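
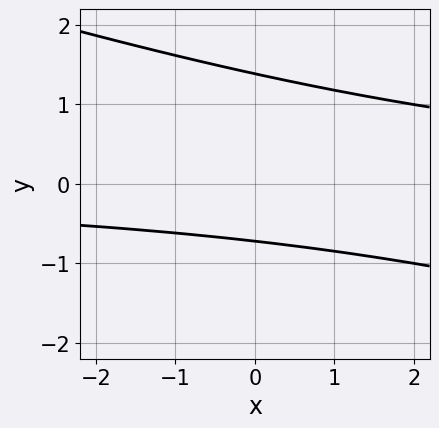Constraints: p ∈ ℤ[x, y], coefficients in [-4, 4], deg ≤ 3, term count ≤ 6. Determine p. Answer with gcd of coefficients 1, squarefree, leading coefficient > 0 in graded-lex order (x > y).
x*y + 3*y^2 - 2*y - 3

First, the degree is 2 — a generic line meets the curve in up to 2 points.
Next, reading off the gridlines: no x-intercept at any integer in the box.
Finally, these observations pin down the coefficients.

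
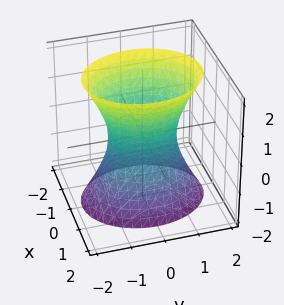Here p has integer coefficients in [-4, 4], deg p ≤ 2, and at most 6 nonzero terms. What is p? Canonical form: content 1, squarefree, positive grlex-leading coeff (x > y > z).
3*x^2 + 2*y^2 - z^2 - 2

(a) Degree: an hourglass — one-sheet hyperboloid; a quadric, so deg p = 2.
(b) Symmetries: the z ↦ −z reflection is a symmetry, so z appears only in even powers; it's symmetric under x → −x, forcing even powers of x; the y ↦ −y reflection is a symmetry, so y appears only in even powers.
(c) From the visible intercepts: among the integer gridlines, it crosses the y-axis at y ∈ {-1, 1}; no z-intercept at any integer in the box.
(d) Assembling these constraints gives the stated polynomial.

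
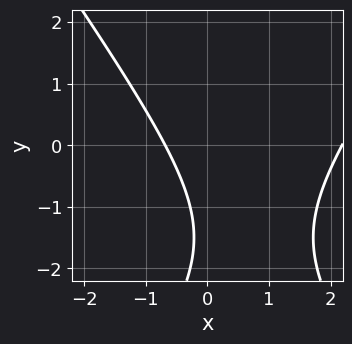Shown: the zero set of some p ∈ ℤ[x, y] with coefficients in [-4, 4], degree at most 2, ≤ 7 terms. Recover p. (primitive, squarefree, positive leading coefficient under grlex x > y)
1. The degree is 2 — a generic line meets the curve in up to 2 points.
2. Checking where it meets the axes: no y-intercept at any integer in the box.
3. Putting this together gives p.

2*x^2 - y^2 - 3*x - 3*y - 3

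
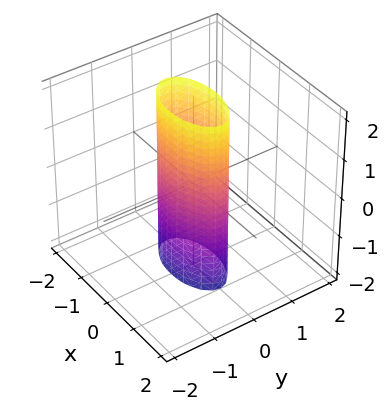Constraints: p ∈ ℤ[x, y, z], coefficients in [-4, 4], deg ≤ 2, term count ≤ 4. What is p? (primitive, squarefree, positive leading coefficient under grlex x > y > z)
x^2 + 3*y^2 - 1

First, degree: constant cross-section along one axis; a quadric, so deg p = 2.
Then, symmetries: the z ↦ −z reflection is a symmetry, so z appears only in even powers; the y ↦ −y reflection is a symmetry, so y appears only in even powers; it's symmetric under x → −x, forcing even powers of x.
Then, from the axis intercepts and sections: the x-axis gridline crossings are at x ∈ {-1, 1}; no z-intercept at any integer in the box.
Finally, putting this together gives p.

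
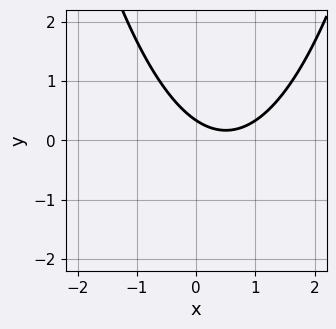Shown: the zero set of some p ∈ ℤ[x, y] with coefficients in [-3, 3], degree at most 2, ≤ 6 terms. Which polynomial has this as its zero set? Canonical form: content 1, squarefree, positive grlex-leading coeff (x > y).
2*x^2 - 2*x - 3*y + 1

(a) deg p = 2. The shape is more complex than any degree-1 curve.
(b) Reading off the gridlines: no x-intercept at any integer in the box.
(c) These observations pin down the coefficients.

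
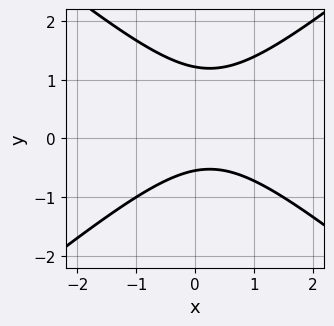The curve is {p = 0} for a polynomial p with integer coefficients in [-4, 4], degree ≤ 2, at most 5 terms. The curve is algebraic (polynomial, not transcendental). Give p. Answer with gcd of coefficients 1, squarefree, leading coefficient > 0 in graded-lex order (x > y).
2*x^2 - 3*y^2 - x + 2*y + 2

First, deg p = 2. No degree-1 curve has this shape.
Then, from the visible intercepts: the curve avoids every integer x-axis point in the box.
Finally, solving for integer coefficients yields p as stated.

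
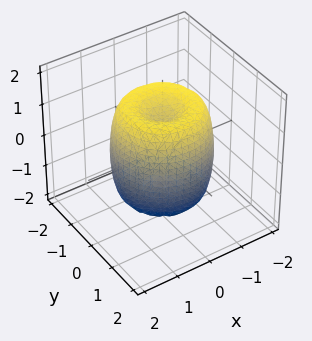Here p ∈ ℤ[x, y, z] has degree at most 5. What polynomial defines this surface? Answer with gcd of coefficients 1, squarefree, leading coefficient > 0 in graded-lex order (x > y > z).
2*x^4 + 4*x^2*y^2 + 2*y^4 - 3*x^2 - 3*y^2 + z^2 - 1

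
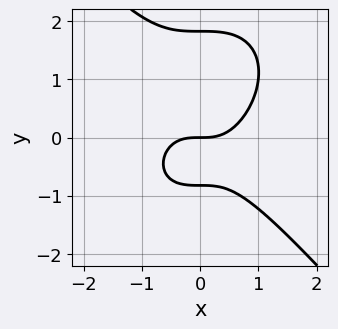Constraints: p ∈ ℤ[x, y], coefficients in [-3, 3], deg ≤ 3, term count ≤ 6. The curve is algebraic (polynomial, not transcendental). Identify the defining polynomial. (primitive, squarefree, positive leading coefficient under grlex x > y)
3*x^3 + 2*y^3 - 2*y^2 - 3*y

The degree is 3 — no degree-2 curve has this shape.
Reading off the gridlines: one y-axis crossing is at y = 0; it meets the x-axis at x = 0 (among the integer gridlines).
Assembling these constraints gives the stated polynomial.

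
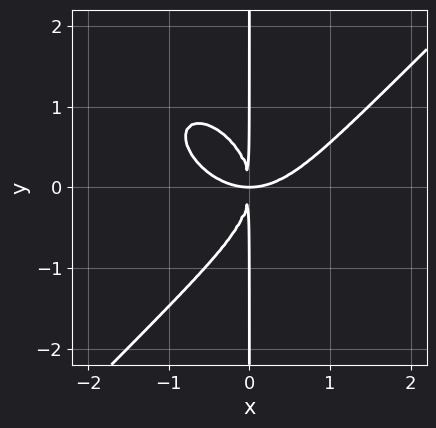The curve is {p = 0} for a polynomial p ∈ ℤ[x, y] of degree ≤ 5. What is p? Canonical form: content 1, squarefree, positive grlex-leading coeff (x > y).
2*x^4 - 2*x*y^3 - 3*x^2*y

Degree: no degree-3 curve has this shape, so deg p = 4.
Against the integer gridlines: every point of the y-axis in the box is on the curve.
The integer polynomial consistent with all of this is the stated p.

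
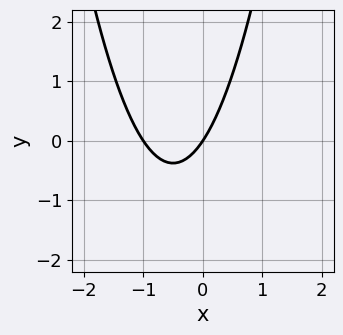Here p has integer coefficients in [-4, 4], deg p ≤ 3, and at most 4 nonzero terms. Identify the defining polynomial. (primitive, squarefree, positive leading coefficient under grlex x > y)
3*x^2 + 3*x - 2*y

The degree is 2 — a generic line meets the curve in up to 2 points.
Reading off the gridlines: among the integer gridlines, it crosses the x-axis at x ∈ {-1, 0}; one y-axis crossing is at y = 0.
Assembling these constraints gives the stated polynomial.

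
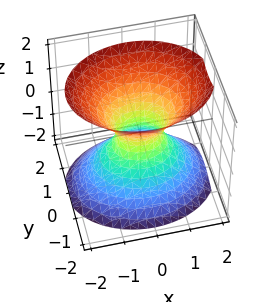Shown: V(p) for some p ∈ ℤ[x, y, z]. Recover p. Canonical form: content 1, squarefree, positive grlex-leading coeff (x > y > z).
2*x^2 + 3*y^2 - 2*z^2 - 1

(a) deg p = 2. One connected sheet with a waist; a quadric.
(b) Symmetries: mirror symmetry z ↦ −z ⇒ only even powers of z; mirror symmetry y ↦ −y ⇒ only even powers of y; mirror symmetry x ↦ −x ⇒ only even powers of x.
(c) Checking where it meets the axes: it misses every integer gridline on the z-axis.
(d) Assembling these constraints gives the stated polynomial.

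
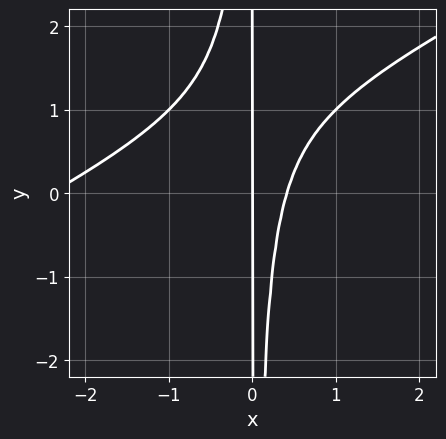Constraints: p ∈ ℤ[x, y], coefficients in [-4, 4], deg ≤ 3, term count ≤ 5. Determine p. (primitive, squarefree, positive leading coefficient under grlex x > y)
deg p = 3. The shape is more complex than any degree-2 curve.
Against the integer gridlines: the visible y-axis segment lies entirely on the curve; it meets the x-axis at x = 0 (among the integer gridlines).
The integer polynomial consistent with all of this is the stated p.

x^3 - 2*x^2*y + 2*x^2 - x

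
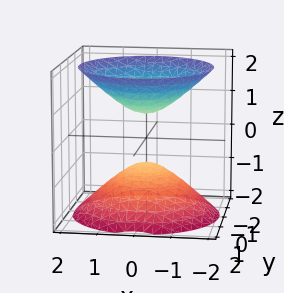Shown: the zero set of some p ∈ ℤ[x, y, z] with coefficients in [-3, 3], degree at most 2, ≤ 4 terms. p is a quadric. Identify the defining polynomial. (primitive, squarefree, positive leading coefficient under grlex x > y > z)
1. There are 2 components. They look like related sheets of one shape, so recover p as a whole.
2. deg p = 2. Two separate bowl-shaped sheets opening away from each other; a quadric.
3. Symmetries: it's symmetric under z → −z, forcing even powers of z; the z-axis is an axis of rotation, so x and y enter only as x² + y².
4. Reading off the gridlines: a circular section at z = 2 has radius between 1 and 2; it misses every integer gridline on the y-axis; it misses every integer gridline on the x-axis.
5. Putting this together gives p.

2*x^2 + 2*y^2 - 2*z^2 + 1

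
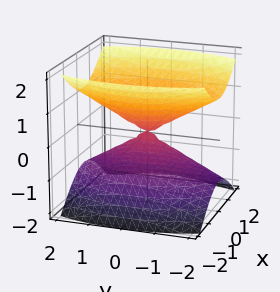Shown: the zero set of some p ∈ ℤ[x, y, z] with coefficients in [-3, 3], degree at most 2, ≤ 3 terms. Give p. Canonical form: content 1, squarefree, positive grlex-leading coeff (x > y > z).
3*x^2 + y^2 - 3*z^2

The picture has 2 separate pieces. They look like related sheets of one shape, so recover p as a whole.
Degree: two nappes meeting at a single point; a quadric, so deg p = 2.
Symmetries: the x ↦ −x reflection is a symmetry, so x appears only in even powers; the y ↦ −y reflection is a symmetry, so y appears only in even powers; it's symmetric under z → −z, forcing even powers of z.
Observable constraints: one y-axis crossing is at y = 0; it meets the z-axis at z = 0 (among the integer gridlines).
Putting this together gives p.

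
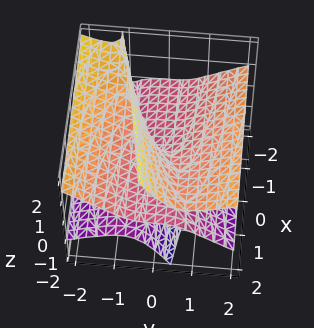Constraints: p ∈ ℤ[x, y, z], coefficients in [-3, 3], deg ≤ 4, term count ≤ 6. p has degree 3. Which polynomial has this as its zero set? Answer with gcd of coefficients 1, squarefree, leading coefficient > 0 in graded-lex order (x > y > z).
y^3 - 3*y*z^2 - z^3 + x*z

(a) deg p = 3. The shape is more complex than any degree-2 surface.
(b) Checking where it meets the axes: every point of the x-axis in the box is on the surface; it meets the z-axis at z = 0 (among the integer gridlines).
(c) Solving for integer coefficients yields p as stated.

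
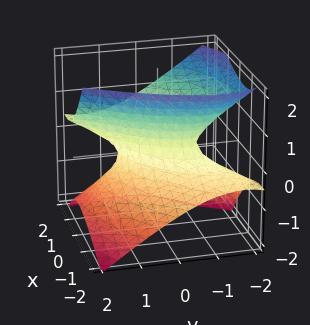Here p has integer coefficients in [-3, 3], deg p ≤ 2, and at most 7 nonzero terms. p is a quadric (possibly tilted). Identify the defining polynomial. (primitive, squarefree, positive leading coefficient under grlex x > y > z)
2*x^2 - 3*x*y - 3*x*z + 2*y^2 - 3*z^2 - 1

The degree is 2 — no degree-1 surface has this shape.
Reading off the gridlines: it misses every integer gridline on the z-axis.
Matching integer coefficients to the picture gives p.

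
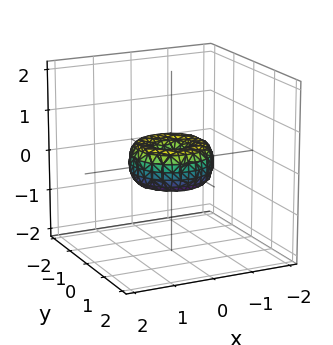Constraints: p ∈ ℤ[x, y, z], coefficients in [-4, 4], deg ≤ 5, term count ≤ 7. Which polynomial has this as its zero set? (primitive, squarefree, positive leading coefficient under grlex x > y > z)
x^4 + 2*x^2*y^2 + y^4 - x^2 - y^2 + z^2

First, degree: a generic line meets the surface in up to 4 points, so deg p = 4.
Then, symmetries: every cross-section ⟂ z is a circle, so x, y appear only via x² + y².
Then, checking where it meets the axes: the x-axis gridline crossings are at x ∈ {-1, 0, 1}; a circular section at z = 0 has radius exactly 1.
Finally, together with the visible shape, these determine p as stated. Check: (0, -1, 0) on the y-axis lies on the surface, and p(0, -1, 0) = 0. ✓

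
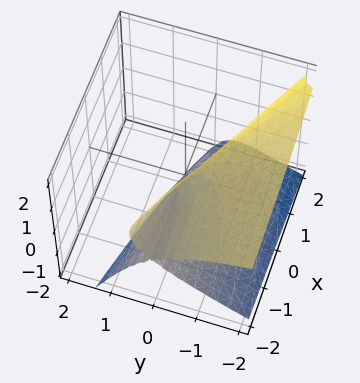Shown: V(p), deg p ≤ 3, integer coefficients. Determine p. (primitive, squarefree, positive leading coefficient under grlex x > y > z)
(a) Degree: no degree-2 surface has this shape, so deg p = 3.
(b) Reading off the gridlines: it crosses the z-axis at the gridline z = 0; every point of the x-axis in the box is on the surface; one y-axis crossing is at y = 0.
(c) Together with the visible shape, these determine p as stated.

x*z^2 - y^2*z + 2*y*z^2 + z^3 + 2*y^2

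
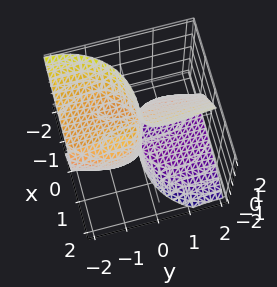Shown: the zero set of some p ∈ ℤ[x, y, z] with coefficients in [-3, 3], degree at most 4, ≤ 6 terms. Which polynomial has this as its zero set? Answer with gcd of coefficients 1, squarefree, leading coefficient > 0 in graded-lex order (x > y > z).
Degree: the shape is more complex than any degree-2 surface, so deg p = 3.
From the axis intercepts and sections: it meets the x-axis at x = 0 (among the integer gridlines); the visible z-axis segment lies entirely on the surface.
Together with the visible shape, these determine p as stated.

2*x^3 + 2*x*y^2 + 3*x*y*z - 2*y*z^2 + 3*y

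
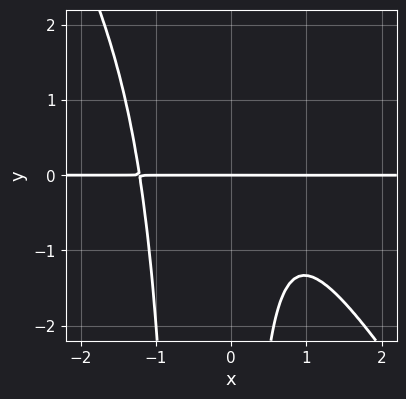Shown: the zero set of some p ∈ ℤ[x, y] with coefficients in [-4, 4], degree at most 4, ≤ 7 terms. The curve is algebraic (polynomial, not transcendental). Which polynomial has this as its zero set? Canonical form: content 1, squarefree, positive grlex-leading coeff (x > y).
First, the degree is 4 — a generic line meets the curve in up to 4 points.
Then, reading off the gridlines: every point of the x-axis in the box is on the curve; it crosses the y-axis at the gridline y = 0.
Finally, the integer polynomial consistent with all of this is the stated p.

3*x^3*y + 2*x^2*y^2 + x*y^2 - 2*x*y + 3*y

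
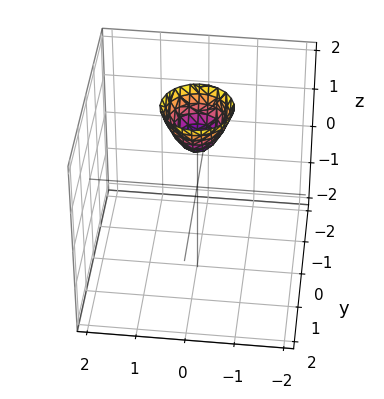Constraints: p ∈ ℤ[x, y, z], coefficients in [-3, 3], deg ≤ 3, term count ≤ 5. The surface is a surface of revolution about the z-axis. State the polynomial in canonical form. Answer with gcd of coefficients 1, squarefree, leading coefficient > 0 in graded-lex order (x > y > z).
2*x^2 + 2*y^2 - z + 1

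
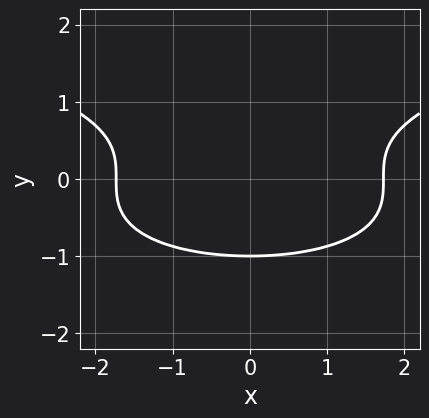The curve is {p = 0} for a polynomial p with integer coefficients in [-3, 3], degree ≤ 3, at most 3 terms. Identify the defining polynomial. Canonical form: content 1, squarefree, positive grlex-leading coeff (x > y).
3*y^3 - x^2 + 3

First, degree: the shape is more complex than any degree-2 curve, so deg p = 3.
Then, symmetries: mirror symmetry x ↦ −x ⇒ only even powers of x.
Next, observable constraints: it meets the y-axis at y = -1 (among the integer gridlines).
Finally, matching integer coefficients to the picture gives p.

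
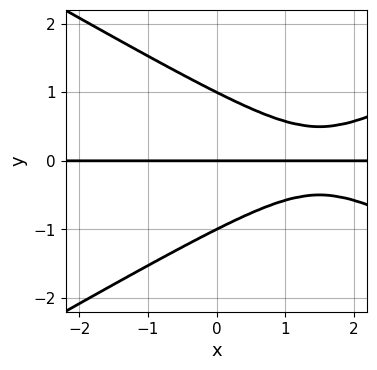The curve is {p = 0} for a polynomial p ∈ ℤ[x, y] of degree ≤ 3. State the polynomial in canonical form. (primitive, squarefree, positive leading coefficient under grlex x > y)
x^2*y - 3*y^3 - 3*x*y + 3*y

First, deg p = 3.
Next, against the integer gridlines: every point of the x-axis in the box is on the curve; among the integer gridlines, it crosses the y-axis at y ∈ {-1, 0, 1}.
Finally, putting this together gives p.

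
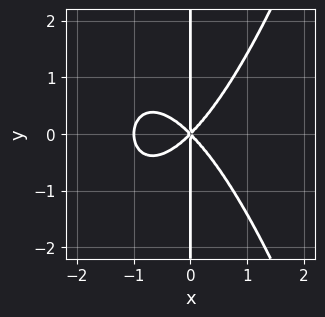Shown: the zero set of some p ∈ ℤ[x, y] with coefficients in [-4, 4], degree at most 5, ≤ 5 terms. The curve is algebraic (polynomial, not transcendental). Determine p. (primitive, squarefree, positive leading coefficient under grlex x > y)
x^4 + x^3 - x*y^2

First, the degree is 4 — a generic line meets the curve in up to 4 points.
Next, symmetries: the y ↦ −y reflection is a symmetry, so y appears only in even powers.
Then, observable constraints: every point of the y-axis in the box is on the curve; among the integer gridlines, it crosses the x-axis at x ∈ {-1, 0}.
Finally, solving for integer coefficients yields p as stated.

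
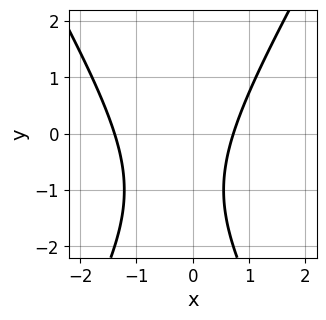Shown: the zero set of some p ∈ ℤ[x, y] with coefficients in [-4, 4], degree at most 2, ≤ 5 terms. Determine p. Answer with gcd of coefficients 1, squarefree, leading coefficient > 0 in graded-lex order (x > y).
First, the degree is 2 — the shape is more complex than any degree-1 curve.
Next, checking where it meets the axes: no y-intercept at any integer in the box.
Finally, the integer polynomial consistent with all of this is the stated p.

3*x^2 - y^2 + 2*x - 2*y - 3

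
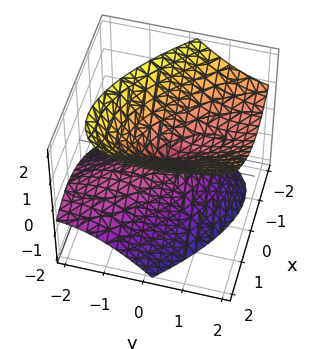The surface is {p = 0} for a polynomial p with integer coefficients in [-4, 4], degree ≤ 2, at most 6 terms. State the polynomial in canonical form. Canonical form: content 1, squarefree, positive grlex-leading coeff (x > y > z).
First, I count 2 distinct pieces. They look like related sheets of one shape, so recover p as a whole.
Next, degree: a generic line meets the surface in up to 2 points, so deg p = 2.
Then, observable constraints: it crosses the y-axis at the gridline y = 0; one z-axis crossing is at z = 0; it crosses the x-axis at the gridline x = 0.
Finally, assembling these constraints gives the stated polynomial.

2*x^2 + 2*x*y + y^2 - 2*y*z - 2*z^2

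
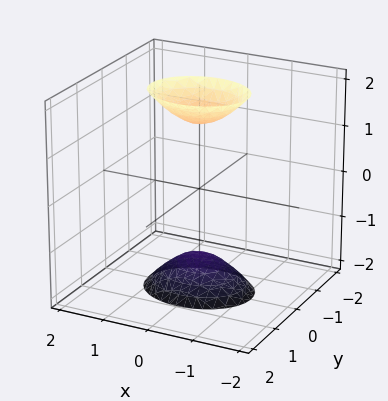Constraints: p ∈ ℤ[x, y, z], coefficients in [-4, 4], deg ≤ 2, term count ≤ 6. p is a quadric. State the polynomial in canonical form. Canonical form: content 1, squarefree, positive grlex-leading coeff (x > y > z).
I count 2 distinct pieces. Treating them together as one polynomial.
deg p = 2. Two sheets facing apart; a quadric.
Symmetries: the z ↦ −z reflection is a symmetry, so z appears only in even powers; mirror symmetry x ↦ −x ⇒ only even powers of x; it's symmetric under y → −y, forcing even powers of y.
From the visible intercepts: no x-intercept at any integer in the box; the surface avoids every integer y-axis point in the box.
Fitting integer coefficients to these (and the overall shape) gives p.

2*x^2 + 3*y^2 - z^2 + 2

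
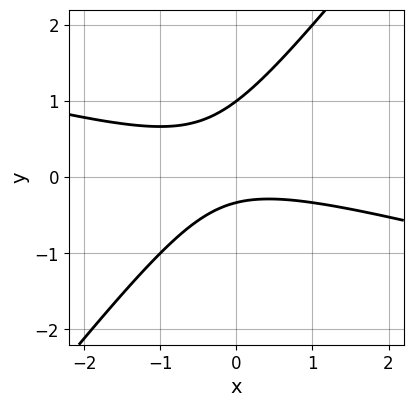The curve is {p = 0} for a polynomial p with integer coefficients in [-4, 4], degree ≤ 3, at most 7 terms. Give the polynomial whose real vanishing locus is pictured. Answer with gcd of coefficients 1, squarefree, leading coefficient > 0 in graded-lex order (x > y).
x^2 + 3*x*y - 3*y^2 + 2*y + 1

(a) deg p = 2. The shape is more complex than any degree-1 curve.
(b) Reading off the gridlines: it misses every integer gridline on the x-axis; it crosses the y-axis at the gridline y = 1.
(c) Solving for integer coefficients yields p as stated.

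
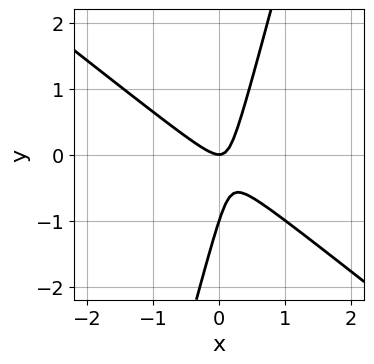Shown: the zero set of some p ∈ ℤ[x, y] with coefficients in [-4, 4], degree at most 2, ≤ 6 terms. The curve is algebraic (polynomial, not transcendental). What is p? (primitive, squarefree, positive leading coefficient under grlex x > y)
1. Degree: no degree-1 curve has this shape, so deg p = 2.
2. From the axis intercepts and sections: it crosses the x-axis at the gridline x = 0; the y-axis gridline crossings are at y ∈ {-1, 0}.
3. Matching integer coefficients to the picture gives p.

3*x^2 + 3*x*y - y^2 - y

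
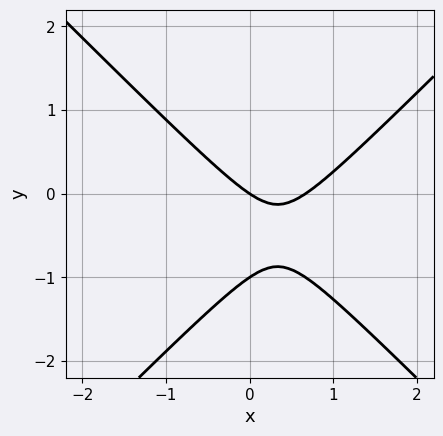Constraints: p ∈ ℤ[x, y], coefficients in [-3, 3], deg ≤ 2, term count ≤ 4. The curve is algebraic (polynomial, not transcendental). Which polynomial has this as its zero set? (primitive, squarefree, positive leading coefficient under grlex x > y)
3*x^2 - 3*y^2 - 2*x - 3*y

First, degree: a generic line meets the curve in up to 2 points, so deg p = 2.
Next, against the integer gridlines: the y-axis gridline crossings are at y ∈ {-1, 0}; it meets the x-axis at x = 0 (among the integer gridlines).
Finally, together with the visible shape, these determine p as stated.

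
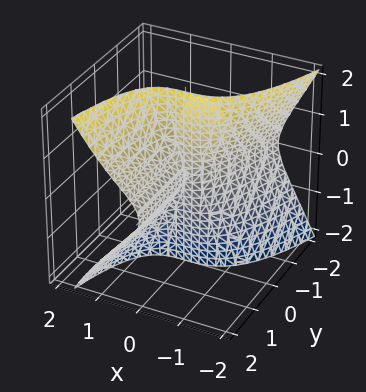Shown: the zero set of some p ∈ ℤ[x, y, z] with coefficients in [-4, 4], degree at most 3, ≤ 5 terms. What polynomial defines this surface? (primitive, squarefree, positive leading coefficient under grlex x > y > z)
3*x^3 - 2*y*z^2 + 2*x*y

(a) Degree: the shape is more complex than any degree-2 surface, so deg p = 3.
(b) Against the integer gridlines: the visible y-axis segment lies entirely on the surface; one x-axis crossing is at x = 0; every point of the z-axis in the box is on the surface.
(c) Solving for integer coefficients yields p as stated.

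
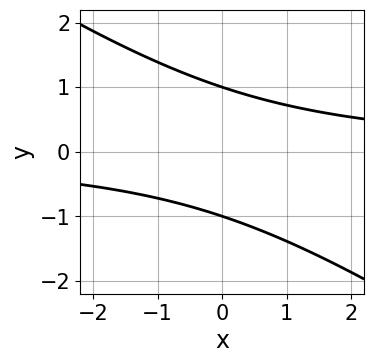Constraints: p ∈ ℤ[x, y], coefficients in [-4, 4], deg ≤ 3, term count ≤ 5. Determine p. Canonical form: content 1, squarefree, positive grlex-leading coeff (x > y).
(a) deg p = 2. The shape is more complex than any degree-1 curve.
(b) Checking where it meets the axes: no x-intercept at any integer in the box; the y-axis gridline crossings are at y ∈ {-1, 1}.
(c) Assembling these constraints gives the stated polynomial.

2*x*y + 3*y^2 - 3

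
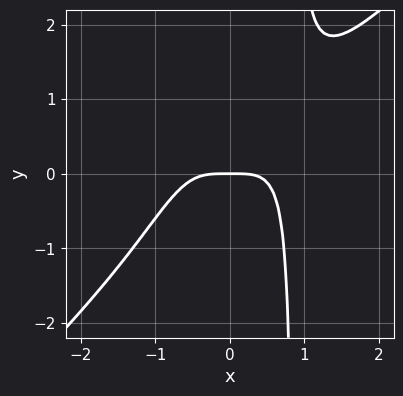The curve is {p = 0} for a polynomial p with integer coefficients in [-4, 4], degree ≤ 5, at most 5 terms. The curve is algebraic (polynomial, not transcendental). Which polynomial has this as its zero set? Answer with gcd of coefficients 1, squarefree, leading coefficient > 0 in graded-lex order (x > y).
3*x^4 - 3*x^3*y + 2*y

1. Degree: the shape is more complex than any degree-3 curve, so deg p = 4.
2. Against the integer gridlines: it crosses the y-axis at the gridline y = 0; it crosses the x-axis at the gridline x = 0.
3. Matching integer coefficients to the picture gives p.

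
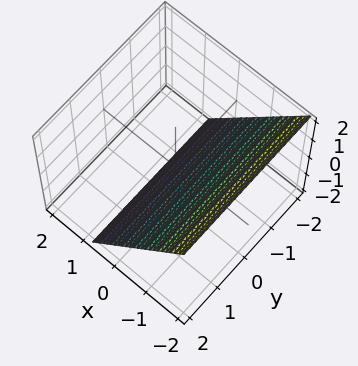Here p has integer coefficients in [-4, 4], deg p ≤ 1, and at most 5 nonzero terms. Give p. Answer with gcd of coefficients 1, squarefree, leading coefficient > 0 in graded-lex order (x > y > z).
Degree: every cross-section is a straight line — this is a plane, so deg p = 1.
Reading off the gridlines: the surface avoids every integer y-axis point in the box; one z-axis crossing is at z = -1.
Putting this together gives p.

3*x + 2*z + 2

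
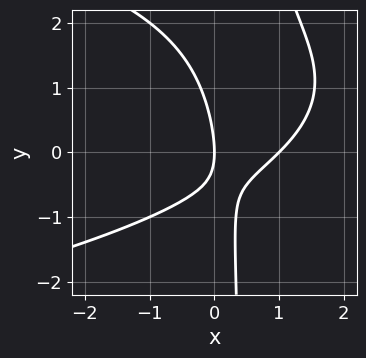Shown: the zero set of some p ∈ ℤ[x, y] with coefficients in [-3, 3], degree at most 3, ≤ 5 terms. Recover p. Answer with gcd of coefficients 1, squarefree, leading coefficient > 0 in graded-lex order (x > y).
(a) The degree is 3 — a generic line meets the curve in up to 3 points.
(b) From the axis intercepts and sections: one y-axis crossing is at y = 0; among the integer gridlines, it crosses the x-axis at x ∈ {0, 1}.
(c) Fitting integer coefficients to these (and the overall shape) gives p.

2*x*y^2 + 3*x^2 - 3*x*y - y^2 - 3*x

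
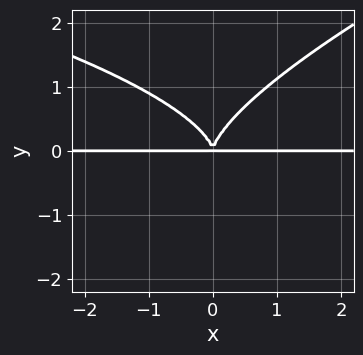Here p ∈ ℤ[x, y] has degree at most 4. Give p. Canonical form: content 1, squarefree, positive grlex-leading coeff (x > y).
deg p = 4. A generic line meets the curve in up to 4 points.
Against the integer gridlines: every point of the x-axis in the box is on the curve.
These observations pin down the coefficients.

x*y^3 - 3*y^4 + 3*x^2*y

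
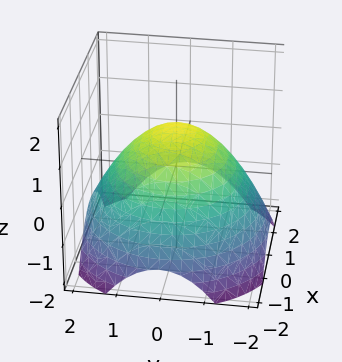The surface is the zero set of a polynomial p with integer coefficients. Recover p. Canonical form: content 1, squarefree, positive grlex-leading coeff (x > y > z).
x^2 + y^2 + 2*z - 2

1. deg p = 2. No degree-1 surface has this shape.
2. Symmetry: every cross-section ⟂ z is a circle, so x, y appear only via x² + y².
3. Reading off the gridlines: a circular section at z = 0 has radius between 1 and 2; one z-axis crossing is at z = 1.
4. Fitting integer coefficients to these (and the overall shape) gives p.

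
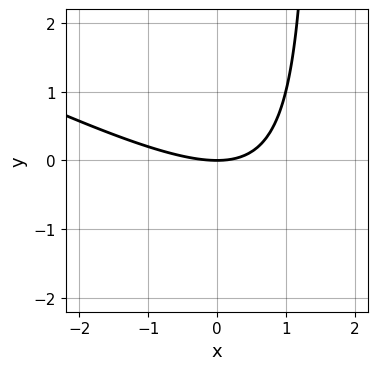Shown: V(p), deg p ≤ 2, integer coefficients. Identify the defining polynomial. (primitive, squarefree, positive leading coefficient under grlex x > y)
x^2 + 2*x*y - 3*y

1. deg p = 2.
2. Observable constraints: it crosses the x-axis at the gridline x = 0; it meets the y-axis at y = 0 (among the integer gridlines).
3. Together with the visible shape, these determine p as stated.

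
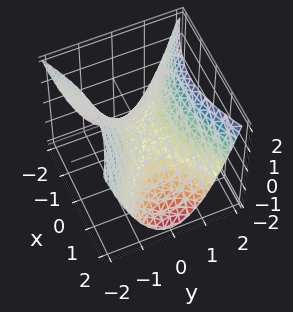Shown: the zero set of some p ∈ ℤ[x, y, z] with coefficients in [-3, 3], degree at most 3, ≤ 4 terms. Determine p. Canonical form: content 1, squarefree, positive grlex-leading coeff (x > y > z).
(a) Degree: a saddle surface; a quadric, so deg p = 2.
(b) Symmetries: mirror symmetry y ↦ −y ⇒ only even powers of y; the x ↦ −x reflection is a symmetry, so x appears only in even powers.
(c) Reading off the gridlines: one x-axis crossing is at x = 0; it meets the z-axis at z = 0 (among the integer gridlines); it crosses the y-axis at the gridline y = 0.
(d) Together with the visible shape, these determine p as stated.

x^2 - 2*y^2 + 2*z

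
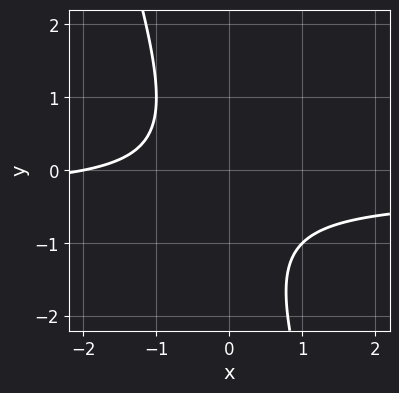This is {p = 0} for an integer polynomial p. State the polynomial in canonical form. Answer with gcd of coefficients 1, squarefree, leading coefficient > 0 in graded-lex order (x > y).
Degree: a generic line meets the curve in up to 2 points, so deg p = 2.
From the visible intercepts: it meets the x-axis at x = -2 (among the integer gridlines); no y-intercept at any integer in the box.
Matching integer coefficients to the picture gives p.

3*x*y + y^2 + x + y + 2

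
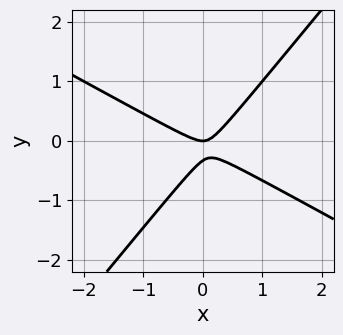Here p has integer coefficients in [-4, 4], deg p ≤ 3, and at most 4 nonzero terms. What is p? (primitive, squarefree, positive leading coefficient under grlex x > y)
1. The degree is 2 — the shape is more complex than any degree-1 curve.
2. From the visible intercepts: it crosses the x-axis at the gridline x = 0; it crosses the y-axis at the gridline y = 0.
3. Matching integer coefficients to the picture gives p.

2*x^2 + 2*x*y - 3*y^2 - y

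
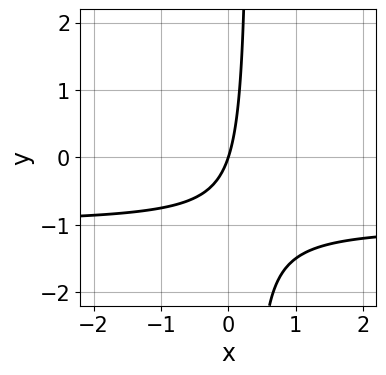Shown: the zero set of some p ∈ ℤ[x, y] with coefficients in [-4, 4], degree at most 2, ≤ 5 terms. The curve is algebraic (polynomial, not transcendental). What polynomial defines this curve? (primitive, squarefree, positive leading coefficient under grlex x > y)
First, the degree is 2 — the shape is more complex than any degree-1 curve.
Next, reading off the gridlines: one y-axis crossing is at y = 0; it meets the x-axis at x = 0 (among the integer gridlines).
Finally, together with the visible shape, these determine p as stated.

3*x*y + 3*x - y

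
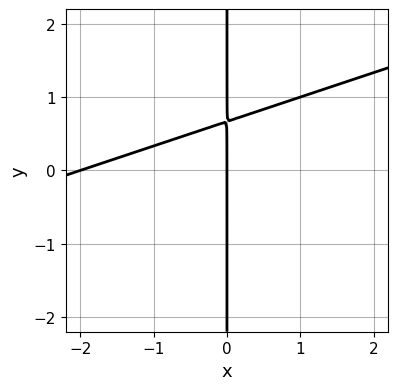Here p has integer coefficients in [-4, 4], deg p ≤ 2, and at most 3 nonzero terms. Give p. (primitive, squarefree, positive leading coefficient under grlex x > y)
(a) The degree is 2 — a generic line meets the curve in up to 2 points.
(b) Against the integer gridlines: among the integer gridlines, it crosses the x-axis at x ∈ {-2, 0}; every point of the y-axis in the box is on the curve.
(c) Assembling these constraints gives the stated polynomial.

x^2 - 3*x*y + 2*x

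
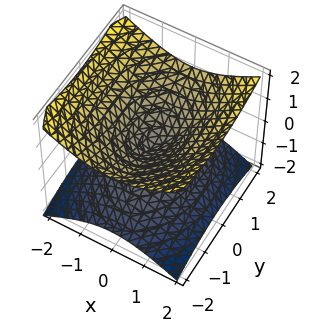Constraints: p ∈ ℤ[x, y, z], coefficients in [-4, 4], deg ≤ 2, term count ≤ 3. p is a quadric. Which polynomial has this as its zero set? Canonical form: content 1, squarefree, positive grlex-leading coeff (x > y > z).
(a) The degree is 2 — two nappes meeting at a single point; a quadric.
(b) Symmetries: it's symmetric under z → −z, forcing even powers of z; the y ↦ −y reflection is a symmetry, so y appears only in even powers; it's symmetric under x → −x, forcing even powers of x.
(c) Checking where it meets the axes: it crosses the z-axis at the gridline z = 0; it crosses the x-axis at the gridline x = 0; one y-axis crossing is at y = 0.
(d) Fitting integer coefficients to these (and the overall shape) gives p.

2*x^2 + y^2 - 3*z^2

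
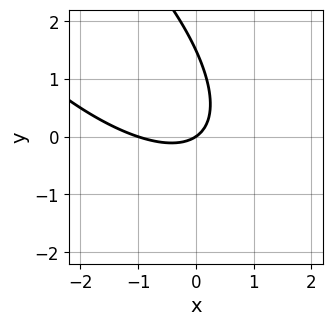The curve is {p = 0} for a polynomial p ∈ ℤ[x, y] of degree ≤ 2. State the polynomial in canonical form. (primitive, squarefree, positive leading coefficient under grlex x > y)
1. Degree: a generic line meets the curve in up to 2 points, so deg p = 2.
2. Checking where it meets the axes: among the integer gridlines, it crosses the x-axis at x ∈ {-1, 0}; it crosses the y-axis at the gridline y = 0.
3. Fitting integer coefficients to these (and the overall shape) gives p.

2*x^2 + 3*x*y + 2*y^2 + 2*x - 3*y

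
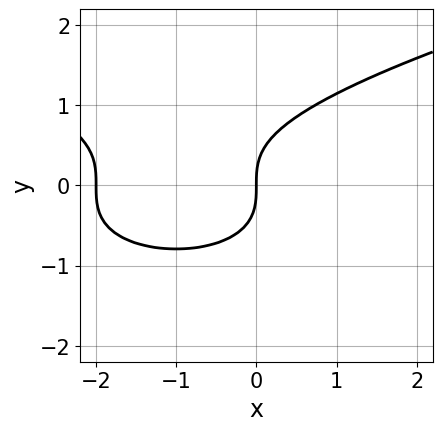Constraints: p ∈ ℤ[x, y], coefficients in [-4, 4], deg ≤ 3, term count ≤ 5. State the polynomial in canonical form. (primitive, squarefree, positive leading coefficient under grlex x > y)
2*y^3 - x^2 - 2*x

First, degree: the shape is more complex than any degree-2 curve, so deg p = 3.
Next, observable constraints: one y-axis crossing is at y = 0; the x-axis gridline crossings are at x ∈ {-2, 0}.
Finally, assembling these constraints gives the stated polynomial.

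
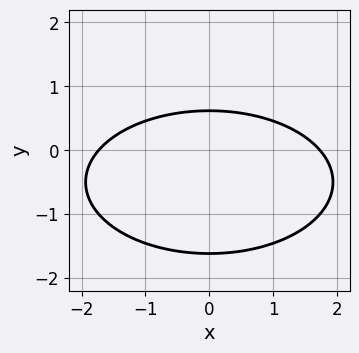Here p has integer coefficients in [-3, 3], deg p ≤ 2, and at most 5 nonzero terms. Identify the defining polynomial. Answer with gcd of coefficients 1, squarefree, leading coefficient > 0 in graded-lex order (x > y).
deg p = 2. A generic line meets the curve in up to 2 points.
Symmetries: the x ↦ −x reflection is a symmetry, so x appears only in even powers.
The integer polynomial consistent with all of this is the stated p.

x^2 + 3*y^2 + 3*y - 3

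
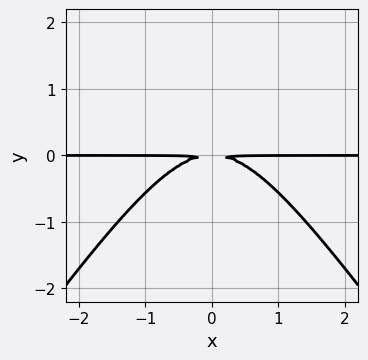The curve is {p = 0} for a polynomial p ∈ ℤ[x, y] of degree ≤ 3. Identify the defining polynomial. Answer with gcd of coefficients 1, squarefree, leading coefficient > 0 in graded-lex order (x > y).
The degree is 3 — no degree-2 curve has this shape.
Symmetries: the x ↦ −x reflection is a symmetry, so x appears only in even powers.
Observable constraints: the visible x-axis segment lies entirely on the curve.
Solving for integer coefficients yields p as stated.

2*x^2*y - y^3 + 3*y^2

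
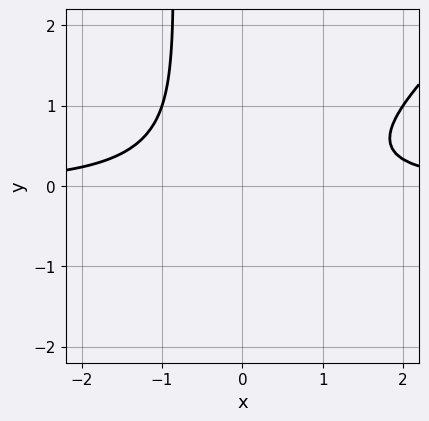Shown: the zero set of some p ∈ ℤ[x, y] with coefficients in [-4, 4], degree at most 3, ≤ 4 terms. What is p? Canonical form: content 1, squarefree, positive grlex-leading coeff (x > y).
x^2*y - x*y^2 - y^2 - 1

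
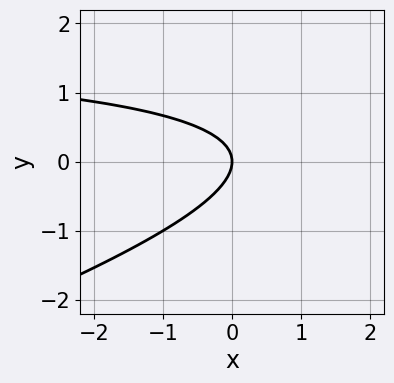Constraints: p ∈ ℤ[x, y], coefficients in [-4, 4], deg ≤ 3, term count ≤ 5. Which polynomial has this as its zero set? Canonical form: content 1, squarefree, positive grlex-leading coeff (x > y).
x*y - 3*y^2 - 2*x

First, deg p = 2. No degree-1 curve has this shape.
Then, reading off the gridlines: it meets the x-axis at x = 0 (among the integer gridlines); it crosses the y-axis at the gridline y = 0.
Finally, putting this together gives p.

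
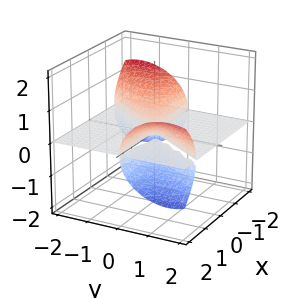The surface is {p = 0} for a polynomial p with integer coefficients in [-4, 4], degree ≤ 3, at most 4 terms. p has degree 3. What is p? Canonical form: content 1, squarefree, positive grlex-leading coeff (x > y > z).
1. The picture has 3 separate pieces.
2. deg p = 3.
3. Reading off the gridlines: it crosses the z-axis at the gridline z = 0; the visible x-axis segment lies entirely on the surface; every point of the y-axis in the box is on the surface.
4. Together with the visible shape, these determine p as stated.

3*x*y*z - 2*y^2*z - 3*z^3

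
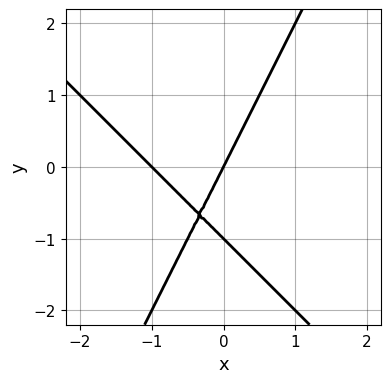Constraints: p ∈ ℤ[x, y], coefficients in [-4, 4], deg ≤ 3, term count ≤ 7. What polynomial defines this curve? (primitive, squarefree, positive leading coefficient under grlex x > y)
deg p = 2.
From the visible intercepts: among the integer gridlines, it crosses the y-axis at y ∈ {-1, 0}; among the integer gridlines, it crosses the x-axis at x ∈ {-1, 0}.
Putting this together gives p.

2*x^2 + x*y - y^2 + 2*x - y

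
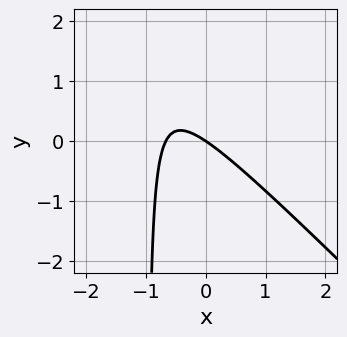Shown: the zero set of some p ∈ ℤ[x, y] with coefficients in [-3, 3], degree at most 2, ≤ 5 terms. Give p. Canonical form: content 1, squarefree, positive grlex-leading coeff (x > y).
3*x^2 + 3*x*y + 2*x + 3*y

(a) deg p = 2.
(b) Checking where it meets the axes: it crosses the x-axis at the gridline x = 0; one y-axis crossing is at y = 0.
(c) Fitting integer coefficients to these (and the overall shape) gives p.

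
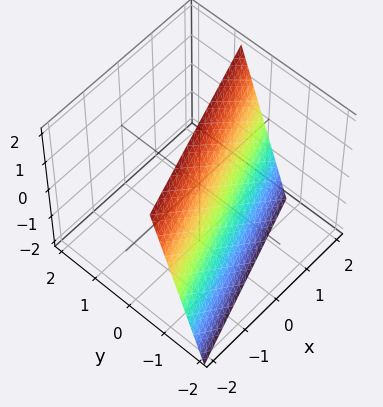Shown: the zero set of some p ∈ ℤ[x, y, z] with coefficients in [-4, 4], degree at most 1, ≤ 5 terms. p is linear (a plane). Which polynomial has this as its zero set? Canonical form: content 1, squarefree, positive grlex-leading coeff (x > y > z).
1. deg p = 1. Every cross-section is a straight line — this is a plane.
2. Against the integer gridlines: one x-axis crossing is at x = 2; it crosses the z-axis at the gridline z = 2.
3. Assembling these constraints gives the stated polynomial.

x - 3*y + z - 2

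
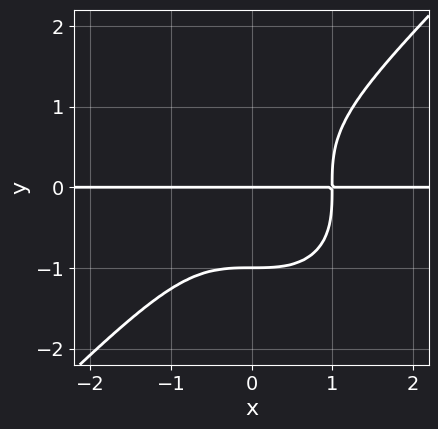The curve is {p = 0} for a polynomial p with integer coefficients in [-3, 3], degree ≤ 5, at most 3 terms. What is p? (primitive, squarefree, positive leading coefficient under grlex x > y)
First, deg p = 4. No degree-3 curve has this shape.
Then, from the visible intercepts: every point of the x-axis in the box is on the curve; the y-axis gridline crossings are at y ∈ {-1, 0}.
Finally, putting this together gives p.

x^3*y - y^4 - y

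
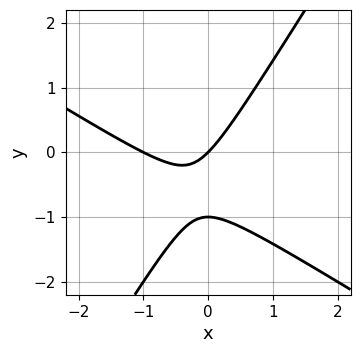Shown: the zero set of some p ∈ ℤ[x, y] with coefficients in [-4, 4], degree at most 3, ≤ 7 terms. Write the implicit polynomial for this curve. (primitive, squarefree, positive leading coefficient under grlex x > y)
1. deg p = 2.
2. Observable constraints: among the integer gridlines, it crosses the y-axis at y ∈ {-1, 0}; among the integer gridlines, it crosses the x-axis at x ∈ {-1, 0}.
3. Putting this together gives p.

x^2 + x*y - y^2 + x - y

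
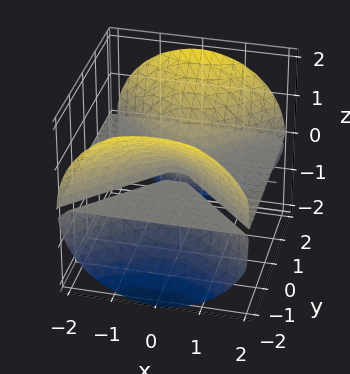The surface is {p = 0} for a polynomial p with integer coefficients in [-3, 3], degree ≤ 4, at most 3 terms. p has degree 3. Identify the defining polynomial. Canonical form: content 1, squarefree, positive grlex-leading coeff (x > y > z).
x^2*z - y^2*z + z^3

I count 3 distinct pieces.
The degree is 3 — the shape is more complex than any degree-2 surface.
From the visible intercepts: every point of the x-axis in the box is on the surface; it crosses the z-axis at the gridline z = 0.
Assembling these constraints gives the stated polynomial.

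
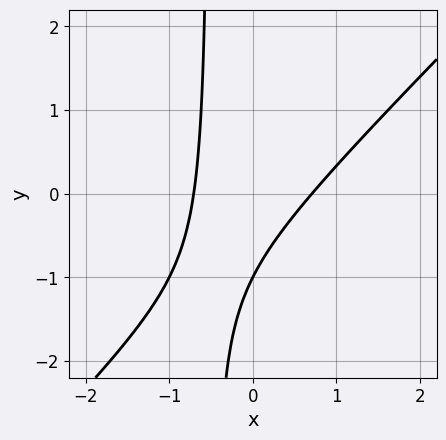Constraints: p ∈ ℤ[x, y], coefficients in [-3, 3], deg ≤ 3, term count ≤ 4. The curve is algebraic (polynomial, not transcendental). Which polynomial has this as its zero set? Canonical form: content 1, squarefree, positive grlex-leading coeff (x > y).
2*x^2 - 2*x*y - y - 1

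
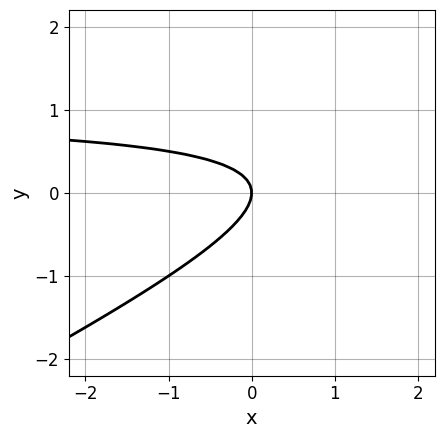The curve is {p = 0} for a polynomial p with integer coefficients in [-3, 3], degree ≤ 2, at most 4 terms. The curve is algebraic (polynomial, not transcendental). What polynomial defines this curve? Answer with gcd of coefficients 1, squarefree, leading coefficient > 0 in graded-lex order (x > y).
First, the degree is 2 — a generic line meets the curve in up to 2 points.
Then, against the integer gridlines: one x-axis crossing is at x = 0; it crosses the y-axis at the gridline y = 0.
Finally, these observations pin down the coefficients.

x*y - 2*y^2 - x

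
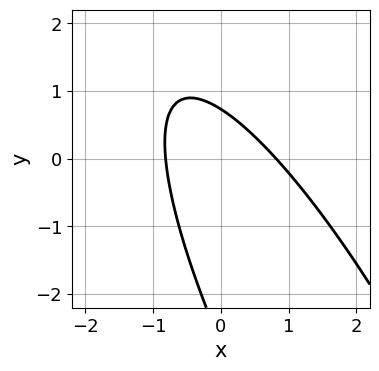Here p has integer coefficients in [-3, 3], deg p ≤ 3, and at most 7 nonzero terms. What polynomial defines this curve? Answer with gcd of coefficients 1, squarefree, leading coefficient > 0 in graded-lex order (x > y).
3*x^2 + 3*x*y + y^2 + 2*y - 2

(a) Degree: the shape is more complex than any degree-1 curve, so deg p = 2.
(b) The integer polynomial consistent with all of this is the stated p.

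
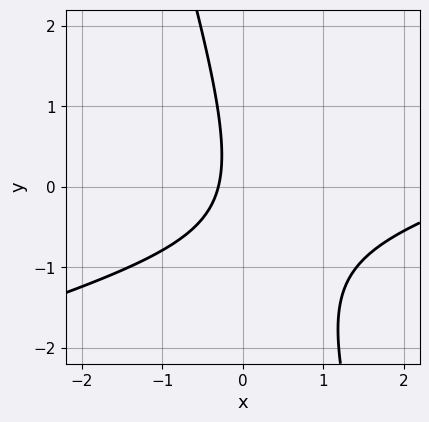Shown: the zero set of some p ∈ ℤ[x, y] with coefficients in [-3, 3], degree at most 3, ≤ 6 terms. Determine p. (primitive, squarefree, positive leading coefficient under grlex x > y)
1. The degree is 2 — the shape is more complex than any degree-1 curve.
2. Checking where it meets the axes: no y-intercept at any integer in the box.
3. Assembling these constraints gives the stated polynomial.

x^2 - 3*x*y - y^2 - 3*x - 1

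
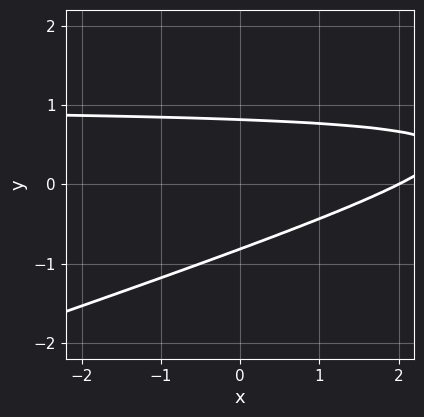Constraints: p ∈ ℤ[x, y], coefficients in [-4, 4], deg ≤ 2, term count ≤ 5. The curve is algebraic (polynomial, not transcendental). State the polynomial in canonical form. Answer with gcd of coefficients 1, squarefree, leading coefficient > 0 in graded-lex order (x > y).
(a) The degree is 2 — the shape is more complex than any degree-1 curve.
(b) Observable constraints: it crosses the x-axis at the gridline x = 2.
(c) Together with the visible shape, these determine p as stated.

x*y - 3*y^2 - x + 2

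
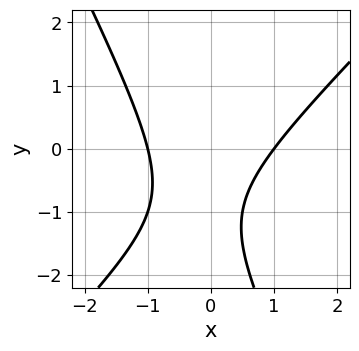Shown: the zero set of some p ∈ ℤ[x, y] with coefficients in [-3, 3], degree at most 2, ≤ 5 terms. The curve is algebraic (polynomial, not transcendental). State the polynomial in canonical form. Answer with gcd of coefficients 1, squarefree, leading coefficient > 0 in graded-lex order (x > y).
(a) The degree is 2 — the shape is more complex than any degree-1 curve.
(b) Against the integer gridlines: the curve avoids every integer y-axis point in the box; the x-axis gridline crossings are at x ∈ {-1, 1}.
(c) Assembling these constraints gives the stated polynomial.

2*x^2 - x*y - y^2 - 2*y - 2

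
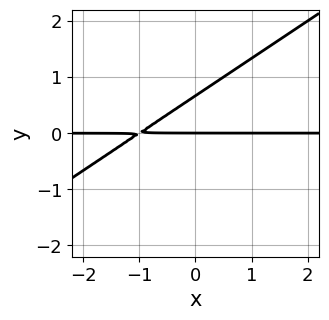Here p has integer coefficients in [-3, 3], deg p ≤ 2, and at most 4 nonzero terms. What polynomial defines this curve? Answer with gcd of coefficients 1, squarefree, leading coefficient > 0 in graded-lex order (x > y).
(a) Degree: no degree-1 curve has this shape, so deg p = 2.
(b) Reading off the gridlines: every point of the x-axis in the box is on the curve; it crosses the y-axis at the gridline y = 0.
(c) Solving for integer coefficients yields p as stated.

2*x*y - 3*y^2 + 2*y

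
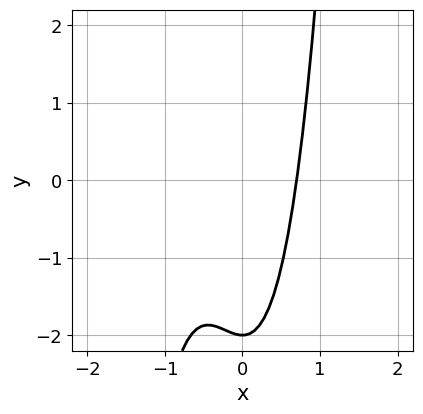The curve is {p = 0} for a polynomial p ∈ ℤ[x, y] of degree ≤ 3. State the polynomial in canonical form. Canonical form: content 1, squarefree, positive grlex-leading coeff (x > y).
3*x^3 + 2*x^2 - y - 2

deg p = 3.
Observable constraints: one y-axis crossing is at y = -2.
Assembling these constraints gives the stated polynomial.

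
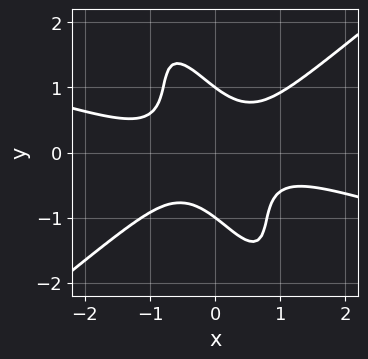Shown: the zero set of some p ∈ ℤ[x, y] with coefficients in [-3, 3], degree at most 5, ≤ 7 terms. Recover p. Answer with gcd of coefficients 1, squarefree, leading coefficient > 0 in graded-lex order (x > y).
First, degree: the shape is more complex than any degree-3 curve, so deg p = 4.
Then, against the integer gridlines: it misses every integer gridline on the x-axis; among the integer gridlines, it crosses the y-axis at y ∈ {-1, 1}.
Finally, fitting integer coefficients to these (and the overall shape) gives p.

x^4 + 3*x^3*y - 2*x^2*y^2 - 3*x*y^3 - y^4 + 1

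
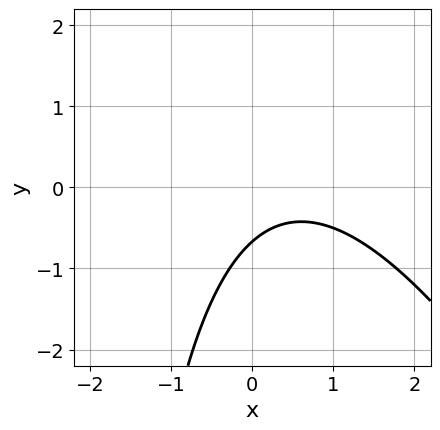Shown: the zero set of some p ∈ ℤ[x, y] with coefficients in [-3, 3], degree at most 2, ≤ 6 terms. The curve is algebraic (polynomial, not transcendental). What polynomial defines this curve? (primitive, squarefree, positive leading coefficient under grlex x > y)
2*x^2 + x*y - 2*x + 3*y + 2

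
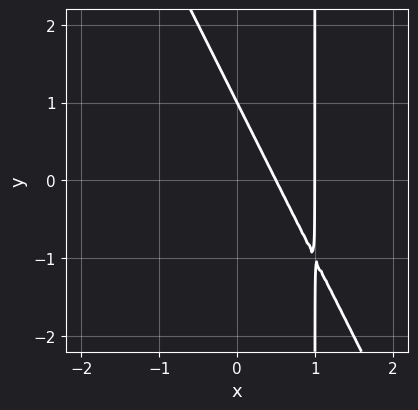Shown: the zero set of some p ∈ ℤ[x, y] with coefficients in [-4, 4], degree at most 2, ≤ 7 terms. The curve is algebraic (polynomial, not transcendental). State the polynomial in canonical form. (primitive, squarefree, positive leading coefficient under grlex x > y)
deg p = 2. A generic line meets the curve in up to 2 points.
Observable constraints: it crosses the x-axis at the gridline x = 1; it crosses the y-axis at the gridline y = 1.
Assembling these constraints gives the stated polynomial.

2*x^2 + x*y - 3*x - y + 1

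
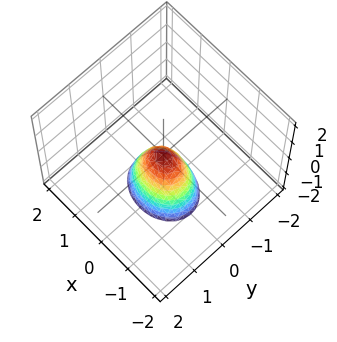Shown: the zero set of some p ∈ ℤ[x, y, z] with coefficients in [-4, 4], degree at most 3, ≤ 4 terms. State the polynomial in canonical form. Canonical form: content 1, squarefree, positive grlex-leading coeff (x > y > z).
deg p = 2.
Symmetries: it's symmetric under x → −x, forcing even powers of x; mirror symmetry y ↦ −y ⇒ only even powers of y.
Against the integer gridlines: one y-axis crossing is at y = 0; it meets the x-axis at x = 0 (among the integer gridlines); it crosses the z-axis at the gridline z = 0.
The integer polynomial consistent with all of this is the stated p.

2*x^2 + 3*y^2 + z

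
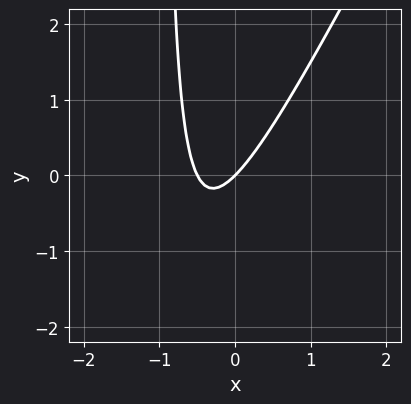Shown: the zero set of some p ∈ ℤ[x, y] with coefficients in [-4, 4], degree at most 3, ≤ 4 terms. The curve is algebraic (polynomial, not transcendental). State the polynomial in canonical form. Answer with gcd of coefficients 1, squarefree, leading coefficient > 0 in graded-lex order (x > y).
2*x^2 - x*y + x - y

1. deg p = 2. The shape is more complex than any degree-1 curve.
2. From the visible intercepts: one x-axis crossing is at x = 0; one y-axis crossing is at y = 0.
3. Solving for integer coefficients yields p as stated.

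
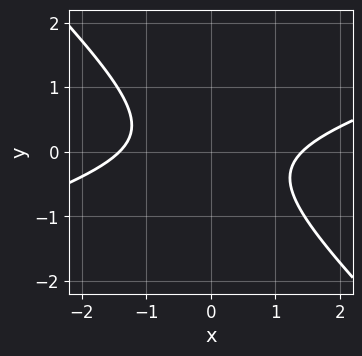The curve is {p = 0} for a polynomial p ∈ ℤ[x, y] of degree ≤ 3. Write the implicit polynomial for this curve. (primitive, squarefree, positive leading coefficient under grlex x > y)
x^2 - 2*x*y - 3*y^2 - 2

1. Degree: the shape is more complex than any degree-1 curve, so deg p = 2.
2. Checking where it meets the axes: it misses every integer gridline on the y-axis.
3. Matching integer coefficients to the picture gives p.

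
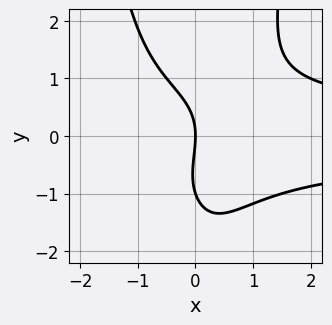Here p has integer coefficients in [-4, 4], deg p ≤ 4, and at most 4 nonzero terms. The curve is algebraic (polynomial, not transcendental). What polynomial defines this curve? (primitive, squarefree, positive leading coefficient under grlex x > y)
(a) Degree: no degree-3 curve has this shape, so deg p = 4.
(b) Observable constraints: among the integer gridlines, it crosses the y-axis at y ∈ {-1, 0}; it meets the x-axis at x = 0 (among the integer gridlines).
(c) Assembling these constraints gives the stated polynomial.

2*x^2*y^2 - y^3 - y^2 - 3*x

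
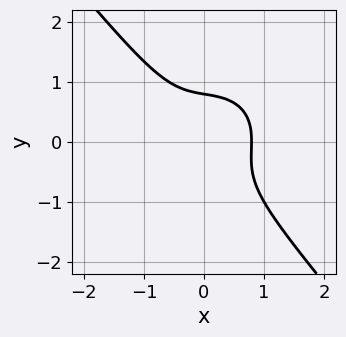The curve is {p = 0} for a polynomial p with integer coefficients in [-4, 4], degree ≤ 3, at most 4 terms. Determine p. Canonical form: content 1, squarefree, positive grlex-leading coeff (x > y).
The degree is 3 — the shape is more complex than any degree-2 curve.
Matching integer coefficients to the picture gives p.

2*x^3 + x*y^2 + 2*y^3 - 1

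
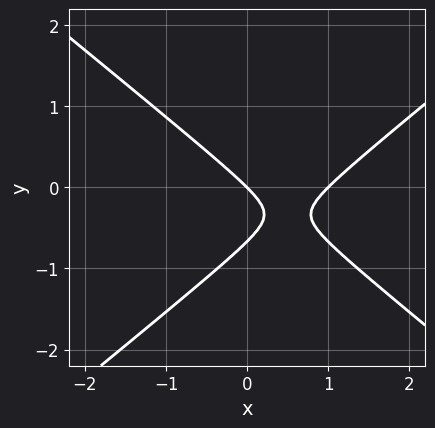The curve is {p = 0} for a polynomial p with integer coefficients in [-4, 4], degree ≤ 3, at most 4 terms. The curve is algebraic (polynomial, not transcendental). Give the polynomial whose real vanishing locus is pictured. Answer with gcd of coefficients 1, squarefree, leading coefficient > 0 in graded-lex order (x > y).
2*x^2 - 3*y^2 - 2*x - 2*y

(a) Degree: a generic line meets the curve in up to 2 points, so deg p = 2.
(b) Against the integer gridlines: one y-axis crossing is at y = 0; among the integer gridlines, it crosses the x-axis at x ∈ {0, 1}.
(c) Together with the visible shape, these determine p as stated.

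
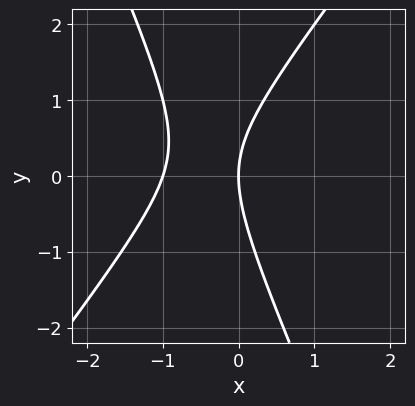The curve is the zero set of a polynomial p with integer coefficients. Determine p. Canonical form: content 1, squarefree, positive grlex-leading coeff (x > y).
3*x^2 - x*y - y^2 + 3*x

First, the degree is 2 — no degree-1 curve has this shape.
Next, observable constraints: the x-axis gridline crossings are at x ∈ {-1, 0}; it meets the y-axis at y = 0 (among the integer gridlines).
Finally, solving for integer coefficients yields p as stated.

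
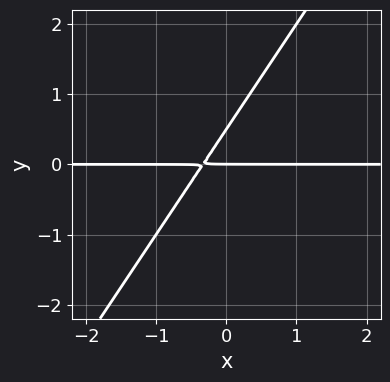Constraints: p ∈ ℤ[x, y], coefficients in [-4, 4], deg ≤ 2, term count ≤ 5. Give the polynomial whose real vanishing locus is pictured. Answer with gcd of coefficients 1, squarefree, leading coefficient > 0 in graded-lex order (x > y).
(a) deg p = 2.
(b) From the visible intercepts: one y-axis crossing is at y = 0; the visible x-axis segment lies entirely on the curve.
(c) Putting this together gives p.

3*x*y - 2*y^2 + y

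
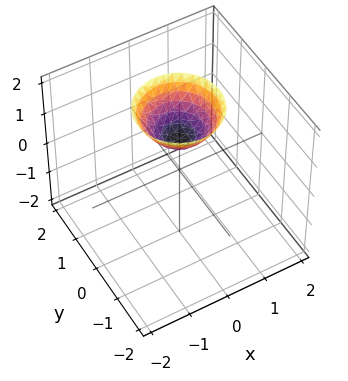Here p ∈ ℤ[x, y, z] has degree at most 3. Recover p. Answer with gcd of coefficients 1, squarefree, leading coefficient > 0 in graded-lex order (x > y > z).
(a) The degree is 2 — no degree-1 surface has this shape.
(b) Symmetries: rotational symmetry about the z-axis ⇒ p depends on x, y only through x² + y².
(c) From the visible intercepts: it meets the z-axis at z = 1 (among the integer gridlines); it misses every integer gridline on the x-axis; a circular section at z = 2 has radius exactly 1.
(d) Assembling these constraints gives the stated polynomial.

x^2 + y^2 - z + 1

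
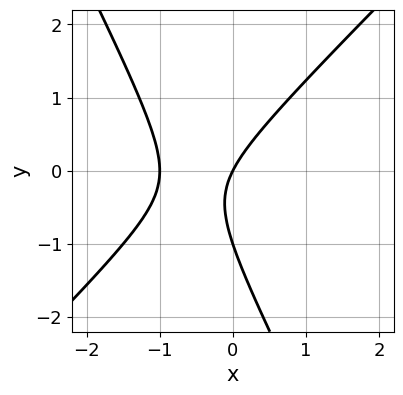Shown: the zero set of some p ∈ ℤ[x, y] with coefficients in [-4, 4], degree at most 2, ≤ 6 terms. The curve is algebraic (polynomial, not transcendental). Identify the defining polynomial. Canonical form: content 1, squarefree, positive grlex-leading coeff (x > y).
First, deg p = 2. A generic line meets the curve in up to 2 points.
Then, observable constraints: the y-axis gridline crossings are at y ∈ {-1, 0}; the x-axis gridline crossings are at x ∈ {-1, 0}.
Finally, solving for integer coefficients yields p as stated.

2*x^2 - x*y - y^2 + 2*x - y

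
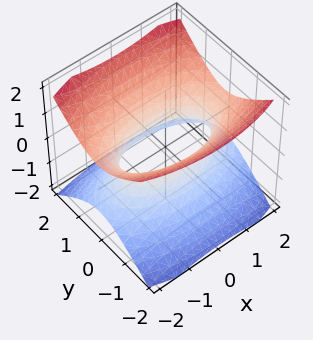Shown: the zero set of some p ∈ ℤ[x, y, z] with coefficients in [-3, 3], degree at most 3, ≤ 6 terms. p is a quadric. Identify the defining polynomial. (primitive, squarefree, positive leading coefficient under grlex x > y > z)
(a) deg p = 2. An hourglass — one-sheet hyperboloid; a quadric.
(b) Symmetries: mirror symmetry x ↦ −x ⇒ only even powers of x; the y ↦ −y reflection is a symmetry, so y appears only in even powers; the z ↦ −z reflection is a symmetry, so z appears only in even powers.
(c) Against the integer gridlines: it misses every integer gridline on the z-axis.
(d) The integer polynomial consistent with all of this is the stated p.

x^2 + 3*y^2 - 3*z^2 - 2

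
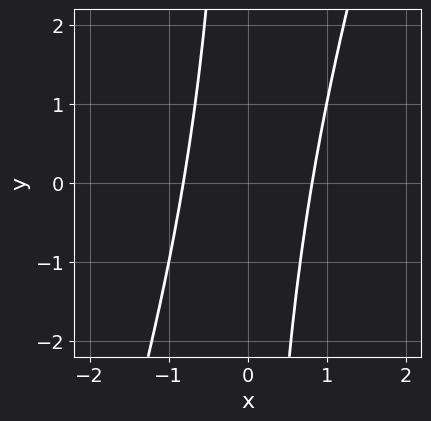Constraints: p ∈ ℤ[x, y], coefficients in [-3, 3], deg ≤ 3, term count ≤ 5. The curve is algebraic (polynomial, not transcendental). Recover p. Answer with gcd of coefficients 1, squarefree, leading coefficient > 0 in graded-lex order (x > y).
1. deg p = 2. No degree-1 curve has this shape.
2. Checking where it meets the axes: the curve avoids every integer y-axis point in the box.
3. These observations pin down the coefficients.

3*x^2 - x*y - 2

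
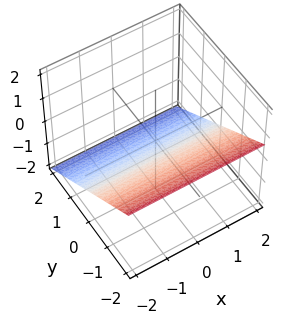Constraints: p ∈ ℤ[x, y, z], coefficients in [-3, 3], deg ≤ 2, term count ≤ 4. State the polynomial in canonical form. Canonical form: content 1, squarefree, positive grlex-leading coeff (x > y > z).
(a) The degree is 1 — the surface is flat (a plane).
(b) Against the integer gridlines: no x-intercept at any integer in the box; one y-axis crossing is at y = -1.
(c) Fitting integer coefficients to these (and the overall shape) gives p.

2*y + 3*z + 2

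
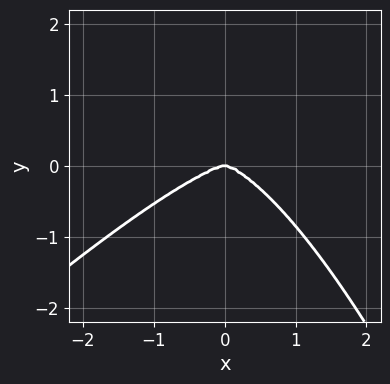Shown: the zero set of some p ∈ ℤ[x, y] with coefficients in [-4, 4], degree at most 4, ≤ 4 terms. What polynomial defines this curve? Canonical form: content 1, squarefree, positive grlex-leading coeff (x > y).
x^4 - x^3*y + 3*y^3

The degree is 4 — a generic line meets the curve in up to 4 points.
Observable constraints: it crosses the x-axis at the gridline x = 0; one y-axis crossing is at y = 0.
Putting this together gives p.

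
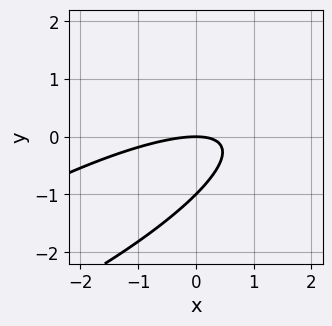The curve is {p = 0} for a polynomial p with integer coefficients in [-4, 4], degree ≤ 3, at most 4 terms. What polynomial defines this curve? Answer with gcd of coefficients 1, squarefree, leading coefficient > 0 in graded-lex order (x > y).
x^2 - 3*x*y + 3*y^2 + 3*y

1. Degree: the shape is more complex than any degree-1 curve, so deg p = 2.
2. From the visible intercepts: one x-axis crossing is at x = 0; the y-axis gridline crossings are at y ∈ {-1, 0}.
3. Putting this together gives p.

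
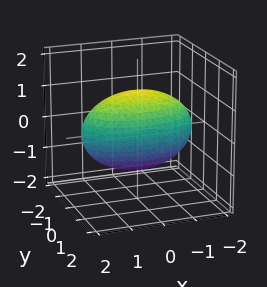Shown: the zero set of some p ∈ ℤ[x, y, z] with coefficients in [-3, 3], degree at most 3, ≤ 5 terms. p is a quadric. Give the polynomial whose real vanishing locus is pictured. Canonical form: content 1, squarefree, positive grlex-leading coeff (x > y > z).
x^2 + 3*y^2 + 2*z^2 - 3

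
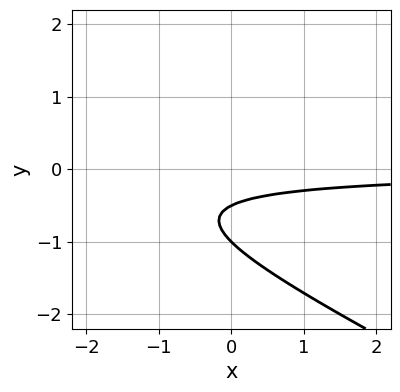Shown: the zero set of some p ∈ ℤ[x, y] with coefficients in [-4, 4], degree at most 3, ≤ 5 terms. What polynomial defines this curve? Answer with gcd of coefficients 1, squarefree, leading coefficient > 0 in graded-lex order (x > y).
x*y + 2*y^2 + 3*y + 1

The degree is 2 — a generic line meets the curve in up to 2 points.
Checking where it meets the axes: it crosses the y-axis at the gridline y = -1; it misses every integer gridline on the x-axis.
Assembling these constraints gives the stated polynomial.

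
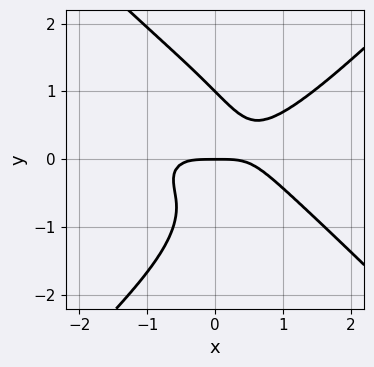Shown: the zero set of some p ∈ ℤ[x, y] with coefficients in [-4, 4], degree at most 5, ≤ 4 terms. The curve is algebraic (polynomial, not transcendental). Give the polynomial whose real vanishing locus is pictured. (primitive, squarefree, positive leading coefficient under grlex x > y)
x^4 - y^4 - 3*x*y^2 + y

1. deg p = 4. The shape is more complex than any degree-3 curve.
2. From the visible intercepts: among the integer gridlines, it crosses the y-axis at y ∈ {0, 1}; it crosses the x-axis at the gridline x = 0.
3. Putting this together gives p.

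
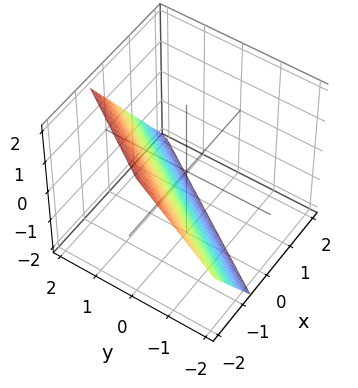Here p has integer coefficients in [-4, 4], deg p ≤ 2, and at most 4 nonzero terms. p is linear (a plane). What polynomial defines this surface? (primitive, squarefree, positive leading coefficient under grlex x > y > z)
The degree is 1 — the surface is flat (a plane).
Reading off the gridlines: one z-axis crossing is at z = -1; one y-axis crossing is at y = 1.
Together with the visible shape, these determine p as stated.

3*x - 2*y + 2*z + 2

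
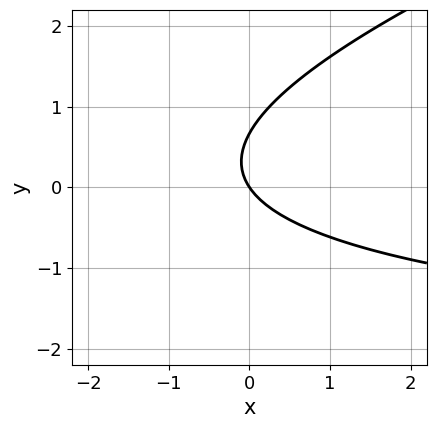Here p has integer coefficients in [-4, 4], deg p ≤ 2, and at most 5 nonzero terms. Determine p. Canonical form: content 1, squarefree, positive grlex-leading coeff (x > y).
(a) The degree is 2 — a generic line meets the curve in up to 2 points.
(b) Observable constraints: one y-axis crossing is at y = 0; it meets the x-axis at x = 0 (among the integer gridlines).
(c) Putting this together gives p.

x*y - 3*y^2 + 3*x + 2*y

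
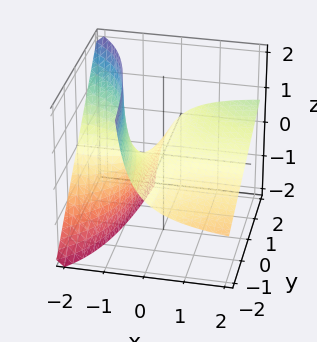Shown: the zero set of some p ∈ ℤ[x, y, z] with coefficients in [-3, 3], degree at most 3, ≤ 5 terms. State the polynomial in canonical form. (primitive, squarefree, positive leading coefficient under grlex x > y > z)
x*y - 2*x*z - 2*z

First, the degree is 2 — the shape is more complex than any degree-1 surface.
Then, checking where it meets the axes: the visible y-axis segment lies entirely on the surface; every point of the x-axis in the box is on the surface; it meets the z-axis at z = 0 (among the integer gridlines).
Finally, together with the visible shape, these determine p as stated.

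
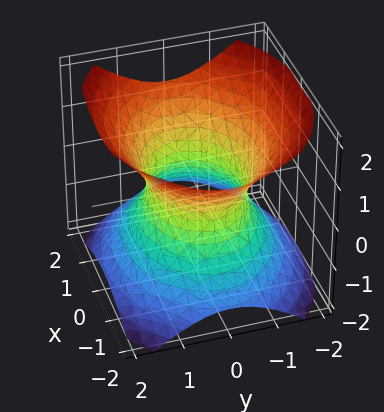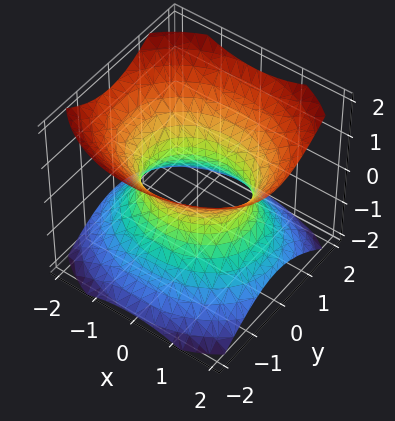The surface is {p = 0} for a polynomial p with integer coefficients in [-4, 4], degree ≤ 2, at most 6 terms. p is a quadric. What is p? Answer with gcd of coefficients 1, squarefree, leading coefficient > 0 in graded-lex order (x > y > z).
First, the degree is 2 — one connected sheet with a waist; a quadric.
Next, symmetries: it's symmetric under y → −y, forcing even powers of y; the z ↦ −z reflection is a symmetry, so z appears only in even powers; mirror symmetry x ↦ −x ⇒ only even powers of x.
Then, from the axis intercepts and sections: the y-axis gridline crossings are at y ∈ {-1, 1}; no z-intercept at any integer in the box.
Finally, fitting integer coefficients to these (and the overall shape) gives p.

2*x^2 + 3*y^2 - 3*z^2 - 3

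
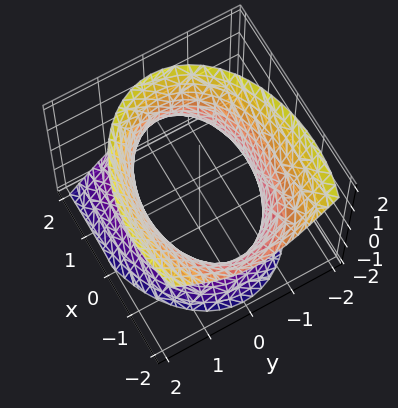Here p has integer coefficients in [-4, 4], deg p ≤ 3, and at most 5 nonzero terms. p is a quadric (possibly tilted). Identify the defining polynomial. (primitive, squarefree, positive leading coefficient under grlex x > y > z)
x^2 + x*z + 2*y^2 - z^2 - 3

The degree is 2 — the shape is more complex than any degree-1 surface.
Observable constraints: it misses every integer gridline on the z-axis.
Solving for integer coefficients yields p as stated.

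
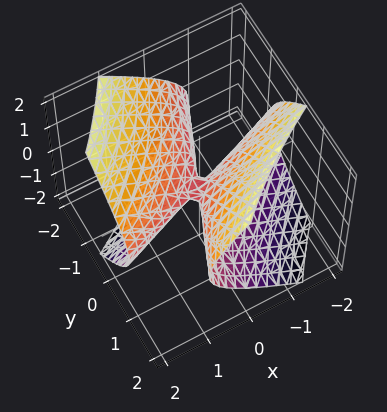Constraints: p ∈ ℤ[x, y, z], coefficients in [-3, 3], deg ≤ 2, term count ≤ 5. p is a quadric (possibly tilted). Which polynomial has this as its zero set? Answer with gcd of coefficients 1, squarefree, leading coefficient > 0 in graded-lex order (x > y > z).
(a) Degree: no degree-1 surface has this shape, so deg p = 2.
(b) Against the integer gridlines: it crosses the y-axis at the gridline y = 0; one z-axis crossing is at z = 0; it meets the x-axis at x = 0 (among the integer gridlines).
(c) Assembling these constraints gives the stated polynomial.

x^2 - 3*x*y + y^2 + y*z - 2*z^2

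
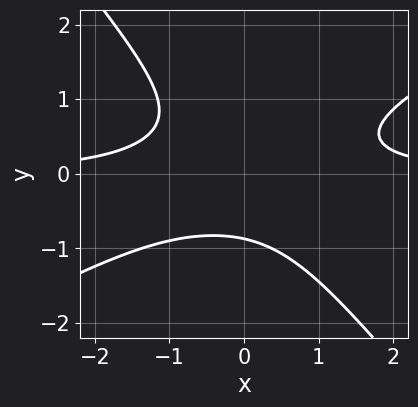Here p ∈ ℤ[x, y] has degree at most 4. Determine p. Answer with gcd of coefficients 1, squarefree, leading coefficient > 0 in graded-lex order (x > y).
1. The degree is 3 — the shape is more complex than any degree-2 curve.
2. Checking where it meets the axes: the curve avoids every integer x-axis point in the box.
3. Assembling these constraints gives the stated polynomial.

2*x^2*y - 2*x*y^2 - 3*y^3 - 2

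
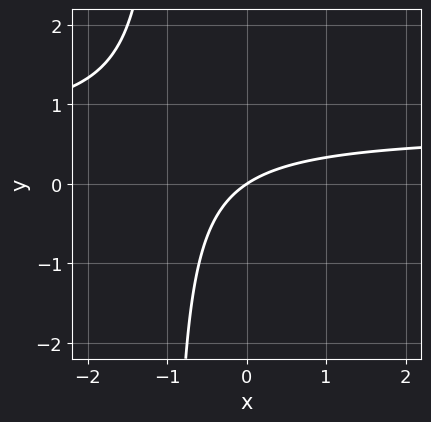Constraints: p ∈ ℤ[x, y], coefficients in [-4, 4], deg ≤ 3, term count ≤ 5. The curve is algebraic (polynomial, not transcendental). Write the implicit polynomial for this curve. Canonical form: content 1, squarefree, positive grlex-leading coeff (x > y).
3*x*y - 2*x + 3*y

1. deg p = 2. A generic line meets the curve in up to 2 points.
2. From the axis intercepts and sections: it crosses the x-axis at the gridline x = 0; one y-axis crossing is at y = 0.
3. Matching integer coefficients to the picture gives p.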